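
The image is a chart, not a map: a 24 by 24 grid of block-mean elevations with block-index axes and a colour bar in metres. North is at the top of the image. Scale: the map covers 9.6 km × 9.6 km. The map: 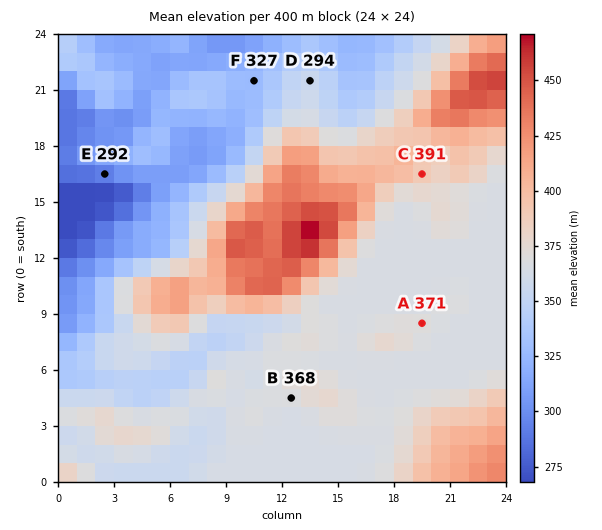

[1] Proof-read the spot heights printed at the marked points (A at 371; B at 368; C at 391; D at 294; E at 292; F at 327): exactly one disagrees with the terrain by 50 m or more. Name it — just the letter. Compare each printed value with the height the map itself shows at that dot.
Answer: D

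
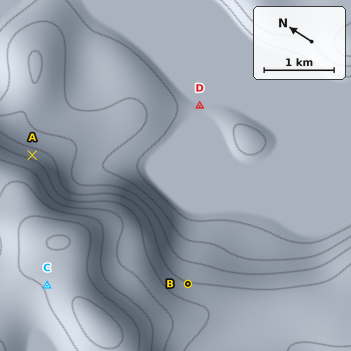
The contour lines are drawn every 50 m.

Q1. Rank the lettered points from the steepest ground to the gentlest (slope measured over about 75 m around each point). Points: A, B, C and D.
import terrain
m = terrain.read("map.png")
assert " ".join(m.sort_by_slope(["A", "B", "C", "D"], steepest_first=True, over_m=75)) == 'A B C D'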